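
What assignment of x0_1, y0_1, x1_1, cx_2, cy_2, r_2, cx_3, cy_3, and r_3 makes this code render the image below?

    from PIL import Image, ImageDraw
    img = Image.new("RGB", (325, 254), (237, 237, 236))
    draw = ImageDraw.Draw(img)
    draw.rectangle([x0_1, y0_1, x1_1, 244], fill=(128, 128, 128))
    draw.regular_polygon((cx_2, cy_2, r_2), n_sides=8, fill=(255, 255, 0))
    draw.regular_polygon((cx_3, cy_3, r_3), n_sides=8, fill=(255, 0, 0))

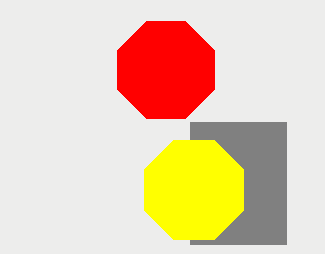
x0_1 = 190
y0_1 = 122
x1_1 = 286
cx_2 = 194
cy_2 = 190
r_2 = 54
cx_3 = 166
cy_3 = 70
r_3 = 52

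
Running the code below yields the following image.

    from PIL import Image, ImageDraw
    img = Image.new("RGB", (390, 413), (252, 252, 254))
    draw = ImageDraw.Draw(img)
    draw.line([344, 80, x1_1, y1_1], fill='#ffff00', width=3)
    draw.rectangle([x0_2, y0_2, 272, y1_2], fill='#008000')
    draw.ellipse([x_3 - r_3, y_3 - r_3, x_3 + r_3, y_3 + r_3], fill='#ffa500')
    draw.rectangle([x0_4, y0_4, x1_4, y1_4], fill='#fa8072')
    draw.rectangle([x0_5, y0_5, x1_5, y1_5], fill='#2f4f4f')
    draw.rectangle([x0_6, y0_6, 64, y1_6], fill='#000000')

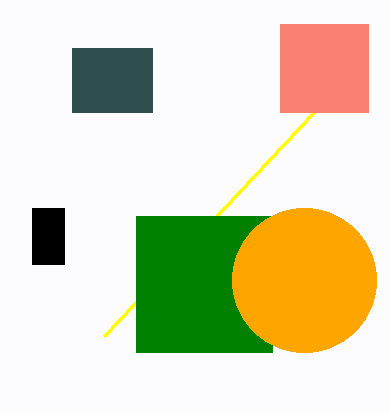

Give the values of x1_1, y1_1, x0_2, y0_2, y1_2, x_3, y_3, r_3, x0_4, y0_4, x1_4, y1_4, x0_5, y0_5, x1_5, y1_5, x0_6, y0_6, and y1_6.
x1_1 = 104; y1_1 = 336; x0_2 = 136; y0_2 = 216; y1_2 = 352; x_3 = 304; y_3 = 280; r_3 = 72; x0_4 = 280; y0_4 = 24; x1_4 = 368; y1_4 = 112; x0_5 = 72; y0_5 = 48; x1_5 = 152; y1_5 = 112; x0_6 = 32; y0_6 = 208; y1_6 = 264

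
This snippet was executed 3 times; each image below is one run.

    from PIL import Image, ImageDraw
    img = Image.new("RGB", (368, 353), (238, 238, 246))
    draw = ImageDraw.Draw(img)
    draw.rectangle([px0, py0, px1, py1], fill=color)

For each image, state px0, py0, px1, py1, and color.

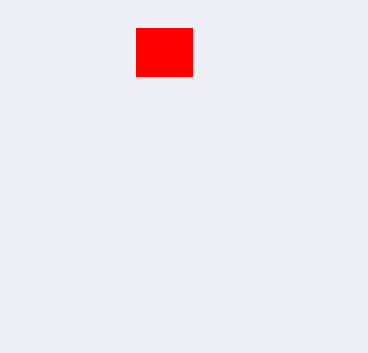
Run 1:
px0 = 136; py0 = 28; px1 = 192; py1 = 76; color = 'red'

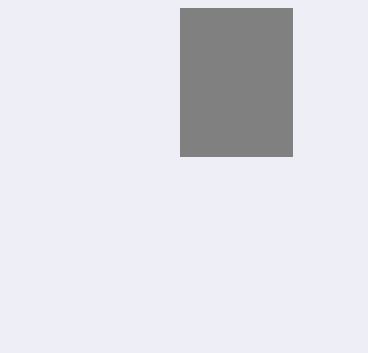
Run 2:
px0 = 180; py0 = 8; px1 = 292; py1 = 156; color = 'gray'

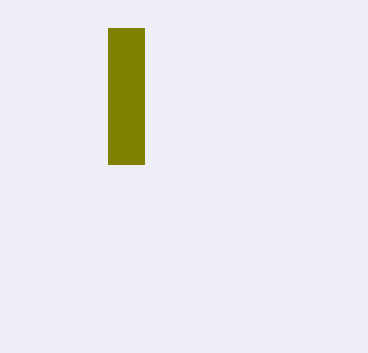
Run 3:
px0 = 108
py0 = 28
px1 = 144
py1 = 164
color = 'olive'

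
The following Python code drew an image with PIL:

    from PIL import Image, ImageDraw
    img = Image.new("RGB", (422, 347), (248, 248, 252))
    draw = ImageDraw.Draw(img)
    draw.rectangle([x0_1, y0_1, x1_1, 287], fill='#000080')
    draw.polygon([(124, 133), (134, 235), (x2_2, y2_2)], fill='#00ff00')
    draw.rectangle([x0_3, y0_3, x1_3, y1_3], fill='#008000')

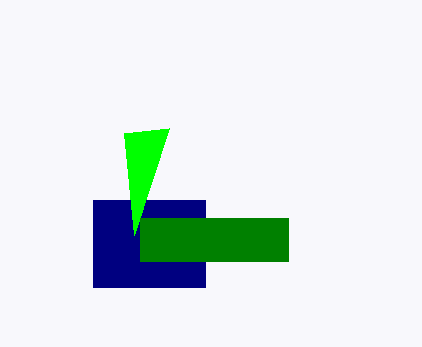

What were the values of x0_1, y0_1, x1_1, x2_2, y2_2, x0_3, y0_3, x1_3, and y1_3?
x0_1 = 93; y0_1 = 200; x1_1 = 205; x2_2 = 169; y2_2 = 128; x0_3 = 140; y0_3 = 218; x1_3 = 288; y1_3 = 261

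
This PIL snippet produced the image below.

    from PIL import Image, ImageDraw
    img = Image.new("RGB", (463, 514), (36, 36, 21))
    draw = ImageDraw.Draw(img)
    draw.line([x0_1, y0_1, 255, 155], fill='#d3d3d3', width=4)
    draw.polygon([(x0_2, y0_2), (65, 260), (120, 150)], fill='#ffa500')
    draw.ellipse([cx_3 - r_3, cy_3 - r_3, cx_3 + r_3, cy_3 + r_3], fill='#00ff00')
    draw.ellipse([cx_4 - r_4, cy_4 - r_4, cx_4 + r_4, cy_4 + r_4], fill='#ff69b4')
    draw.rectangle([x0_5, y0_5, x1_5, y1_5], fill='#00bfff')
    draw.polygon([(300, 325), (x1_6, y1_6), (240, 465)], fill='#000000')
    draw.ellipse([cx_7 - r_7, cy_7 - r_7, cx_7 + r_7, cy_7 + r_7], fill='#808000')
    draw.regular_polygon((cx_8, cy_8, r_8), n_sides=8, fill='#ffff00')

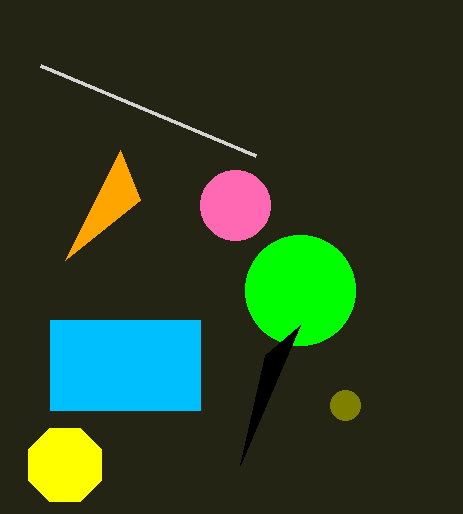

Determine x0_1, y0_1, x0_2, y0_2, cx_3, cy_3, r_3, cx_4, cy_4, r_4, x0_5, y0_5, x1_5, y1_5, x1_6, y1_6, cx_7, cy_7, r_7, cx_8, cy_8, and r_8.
x0_1 = 40
y0_1 = 65
x0_2 = 140
y0_2 = 200
cx_3 = 300
cy_3 = 290
r_3 = 55
cx_4 = 235
cy_4 = 205
r_4 = 35
x0_5 = 50
y0_5 = 320
x1_5 = 200
y1_5 = 410
x1_6 = 265
y1_6 = 355
cx_7 = 345
cy_7 = 405
r_7 = 15
cx_8 = 65
cy_8 = 465
r_8 = 40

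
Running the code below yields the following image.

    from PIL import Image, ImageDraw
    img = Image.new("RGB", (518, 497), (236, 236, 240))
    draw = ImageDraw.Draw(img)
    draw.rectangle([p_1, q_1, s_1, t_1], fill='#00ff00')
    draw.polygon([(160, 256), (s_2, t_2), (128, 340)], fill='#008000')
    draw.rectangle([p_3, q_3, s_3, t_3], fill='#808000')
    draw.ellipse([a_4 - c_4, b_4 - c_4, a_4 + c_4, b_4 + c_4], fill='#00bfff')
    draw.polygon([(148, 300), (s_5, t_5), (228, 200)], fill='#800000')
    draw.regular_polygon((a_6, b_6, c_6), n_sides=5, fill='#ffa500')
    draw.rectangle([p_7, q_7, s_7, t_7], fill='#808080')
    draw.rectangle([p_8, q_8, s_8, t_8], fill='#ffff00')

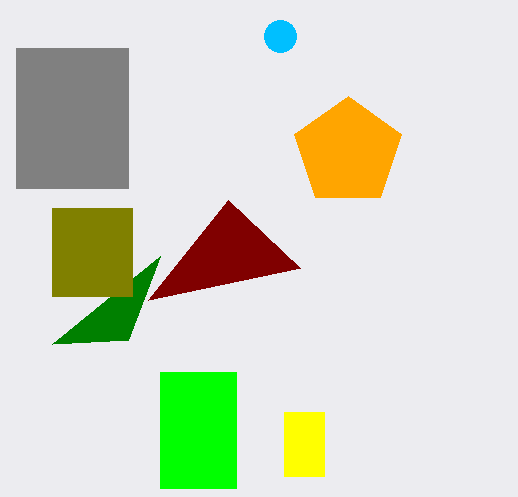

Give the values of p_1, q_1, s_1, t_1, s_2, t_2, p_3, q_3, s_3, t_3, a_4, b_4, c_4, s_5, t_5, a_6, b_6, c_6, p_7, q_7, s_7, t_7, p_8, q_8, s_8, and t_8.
p_1 = 160
q_1 = 372
s_1 = 236
t_1 = 488
s_2 = 52
t_2 = 344
p_3 = 52
q_3 = 208
s_3 = 132
t_3 = 296
a_4 = 280
b_4 = 36
c_4 = 16
s_5 = 300
t_5 = 268
a_6 = 348
b_6 = 152
c_6 = 56
p_7 = 16
q_7 = 48
s_7 = 128
t_7 = 188
p_8 = 284
q_8 = 412
s_8 = 324
t_8 = 476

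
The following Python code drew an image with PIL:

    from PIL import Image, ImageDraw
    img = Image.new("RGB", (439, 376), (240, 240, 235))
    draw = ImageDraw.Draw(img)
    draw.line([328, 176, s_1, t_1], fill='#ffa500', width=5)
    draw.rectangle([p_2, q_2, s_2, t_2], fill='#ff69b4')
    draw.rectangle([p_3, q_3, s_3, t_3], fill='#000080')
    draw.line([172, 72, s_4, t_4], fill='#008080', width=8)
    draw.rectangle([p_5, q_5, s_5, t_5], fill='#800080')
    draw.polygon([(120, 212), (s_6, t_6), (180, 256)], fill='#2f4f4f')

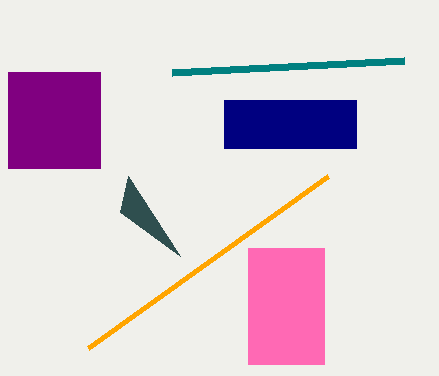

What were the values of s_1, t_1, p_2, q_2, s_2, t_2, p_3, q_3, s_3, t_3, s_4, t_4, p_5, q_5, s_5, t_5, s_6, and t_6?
s_1 = 88, t_1 = 348, p_2 = 248, q_2 = 248, s_2 = 324, t_2 = 364, p_3 = 224, q_3 = 100, s_3 = 356, t_3 = 148, s_4 = 404, t_4 = 60, p_5 = 8, q_5 = 72, s_5 = 100, t_5 = 168, s_6 = 128, t_6 = 176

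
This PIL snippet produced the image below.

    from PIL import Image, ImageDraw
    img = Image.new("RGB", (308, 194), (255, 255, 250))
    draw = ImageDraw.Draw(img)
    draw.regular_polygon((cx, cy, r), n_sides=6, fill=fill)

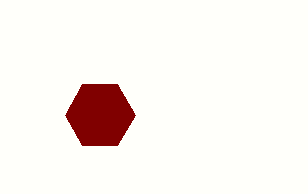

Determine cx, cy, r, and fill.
cx = 100; cy = 115; r = 35; fill = 'maroon'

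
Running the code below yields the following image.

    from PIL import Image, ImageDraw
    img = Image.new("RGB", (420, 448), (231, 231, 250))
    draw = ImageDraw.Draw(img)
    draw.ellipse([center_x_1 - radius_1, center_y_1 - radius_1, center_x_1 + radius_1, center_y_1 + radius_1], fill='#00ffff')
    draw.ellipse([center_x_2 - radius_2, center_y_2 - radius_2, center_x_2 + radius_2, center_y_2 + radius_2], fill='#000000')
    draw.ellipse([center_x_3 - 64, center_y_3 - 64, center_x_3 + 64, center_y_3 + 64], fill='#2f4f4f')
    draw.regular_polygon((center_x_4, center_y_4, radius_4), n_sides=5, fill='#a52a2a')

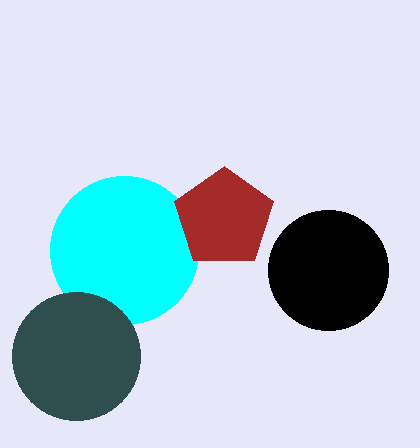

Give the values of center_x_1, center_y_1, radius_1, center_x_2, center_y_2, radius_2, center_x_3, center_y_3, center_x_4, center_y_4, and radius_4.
center_x_1 = 124, center_y_1 = 250, radius_1 = 74, center_x_2 = 328, center_y_2 = 270, radius_2 = 60, center_x_3 = 76, center_y_3 = 356, center_x_4 = 224, center_y_4 = 218, radius_4 = 52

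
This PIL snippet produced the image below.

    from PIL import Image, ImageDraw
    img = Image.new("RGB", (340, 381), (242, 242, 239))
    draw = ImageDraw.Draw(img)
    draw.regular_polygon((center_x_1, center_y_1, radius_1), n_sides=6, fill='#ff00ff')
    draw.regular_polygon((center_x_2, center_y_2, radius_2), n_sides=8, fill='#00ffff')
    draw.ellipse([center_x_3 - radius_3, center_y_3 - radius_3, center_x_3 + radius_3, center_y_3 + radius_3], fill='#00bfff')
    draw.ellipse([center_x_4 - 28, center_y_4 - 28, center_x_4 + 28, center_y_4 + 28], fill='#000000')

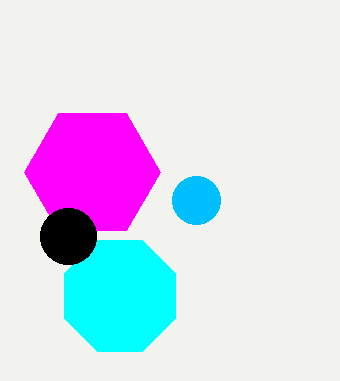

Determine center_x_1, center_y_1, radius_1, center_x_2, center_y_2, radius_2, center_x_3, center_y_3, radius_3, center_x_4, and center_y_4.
center_x_1 = 92, center_y_1 = 172, radius_1 = 68, center_x_2 = 120, center_y_2 = 296, radius_2 = 60, center_x_3 = 196, center_y_3 = 200, radius_3 = 24, center_x_4 = 68, center_y_4 = 236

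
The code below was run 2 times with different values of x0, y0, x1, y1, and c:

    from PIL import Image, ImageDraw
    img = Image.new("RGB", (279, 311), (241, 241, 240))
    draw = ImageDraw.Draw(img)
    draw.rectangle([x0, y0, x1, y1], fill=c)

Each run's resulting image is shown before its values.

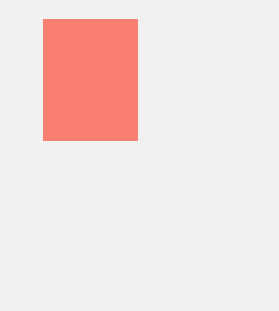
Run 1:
x0 = 43; y0 = 19; x1 = 137; y1 = 140; c = 'salmon'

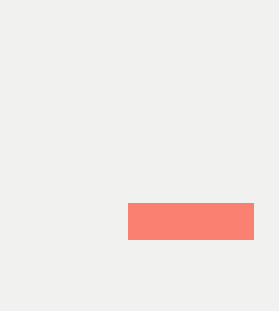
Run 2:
x0 = 128, y0 = 203, x1 = 253, y1 = 239, c = 'salmon'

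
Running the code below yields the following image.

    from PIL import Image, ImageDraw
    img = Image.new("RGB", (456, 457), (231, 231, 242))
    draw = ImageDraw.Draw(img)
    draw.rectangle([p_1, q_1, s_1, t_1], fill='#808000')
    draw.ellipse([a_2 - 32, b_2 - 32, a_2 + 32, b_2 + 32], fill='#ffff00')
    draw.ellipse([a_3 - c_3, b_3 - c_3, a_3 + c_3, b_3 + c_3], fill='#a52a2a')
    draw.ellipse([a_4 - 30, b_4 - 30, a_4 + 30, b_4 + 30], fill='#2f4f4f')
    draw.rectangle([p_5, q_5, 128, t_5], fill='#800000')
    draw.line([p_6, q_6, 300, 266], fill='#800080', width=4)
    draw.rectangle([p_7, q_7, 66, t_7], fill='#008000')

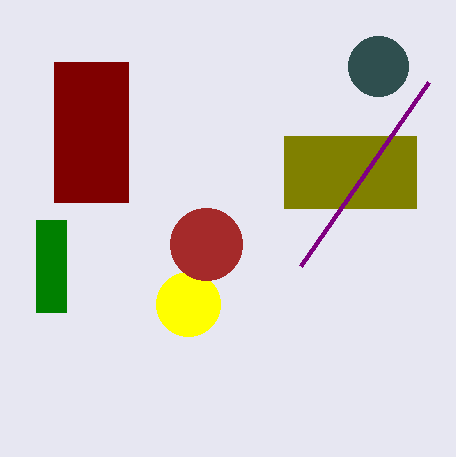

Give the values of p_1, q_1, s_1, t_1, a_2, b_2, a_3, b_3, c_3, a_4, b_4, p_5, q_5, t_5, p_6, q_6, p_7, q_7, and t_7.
p_1 = 284; q_1 = 136; s_1 = 416; t_1 = 208; a_2 = 188; b_2 = 304; a_3 = 206; b_3 = 244; c_3 = 36; a_4 = 378; b_4 = 66; p_5 = 54; q_5 = 62; t_5 = 202; p_6 = 428; q_6 = 82; p_7 = 36; q_7 = 220; t_7 = 312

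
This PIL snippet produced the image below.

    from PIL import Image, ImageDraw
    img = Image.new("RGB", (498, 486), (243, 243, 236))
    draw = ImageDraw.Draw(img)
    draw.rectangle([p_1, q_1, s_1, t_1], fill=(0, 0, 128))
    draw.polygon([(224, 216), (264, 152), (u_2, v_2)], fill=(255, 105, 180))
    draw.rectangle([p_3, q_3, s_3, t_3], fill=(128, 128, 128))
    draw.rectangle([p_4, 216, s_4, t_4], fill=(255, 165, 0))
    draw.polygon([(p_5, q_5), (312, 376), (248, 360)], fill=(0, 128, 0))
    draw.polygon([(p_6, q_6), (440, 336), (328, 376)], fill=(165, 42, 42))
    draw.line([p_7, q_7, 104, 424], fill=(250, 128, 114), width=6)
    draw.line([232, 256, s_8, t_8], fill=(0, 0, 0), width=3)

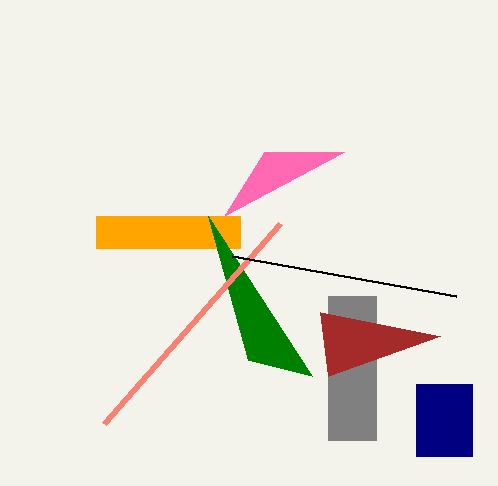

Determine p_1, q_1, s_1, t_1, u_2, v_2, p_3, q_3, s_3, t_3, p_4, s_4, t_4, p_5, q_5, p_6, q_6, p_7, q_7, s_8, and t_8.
p_1 = 416; q_1 = 384; s_1 = 472; t_1 = 456; u_2 = 344; v_2 = 152; p_3 = 328; q_3 = 296; s_3 = 376; t_3 = 440; p_4 = 96; s_4 = 240; t_4 = 248; p_5 = 208; q_5 = 216; p_6 = 320; q_6 = 312; p_7 = 280; q_7 = 224; s_8 = 456; t_8 = 296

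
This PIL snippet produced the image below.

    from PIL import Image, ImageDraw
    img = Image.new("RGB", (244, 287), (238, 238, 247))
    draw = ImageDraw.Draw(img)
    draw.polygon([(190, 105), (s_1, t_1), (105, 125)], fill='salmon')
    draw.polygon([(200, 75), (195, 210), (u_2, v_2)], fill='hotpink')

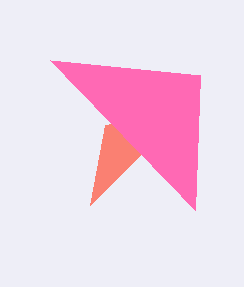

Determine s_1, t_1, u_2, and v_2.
s_1 = 90; t_1 = 205; u_2 = 50; v_2 = 60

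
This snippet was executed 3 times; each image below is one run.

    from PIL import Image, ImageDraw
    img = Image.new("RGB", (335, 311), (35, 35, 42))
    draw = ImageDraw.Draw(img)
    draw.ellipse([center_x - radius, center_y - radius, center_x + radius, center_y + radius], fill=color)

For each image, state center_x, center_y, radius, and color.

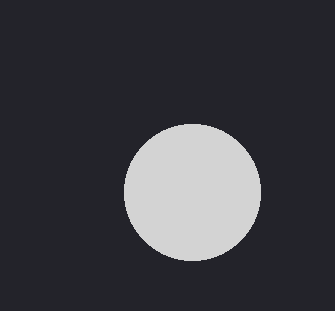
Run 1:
center_x = 192, center_y = 192, radius = 68, color = 'lightgray'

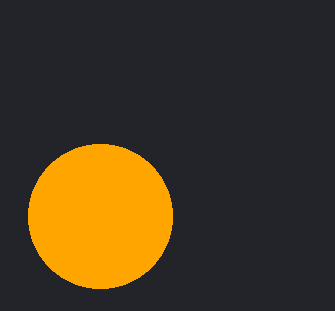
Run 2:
center_x = 100, center_y = 216, radius = 72, color = 'orange'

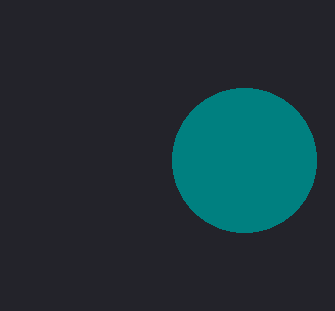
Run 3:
center_x = 244; center_y = 160; radius = 72; color = 'teal'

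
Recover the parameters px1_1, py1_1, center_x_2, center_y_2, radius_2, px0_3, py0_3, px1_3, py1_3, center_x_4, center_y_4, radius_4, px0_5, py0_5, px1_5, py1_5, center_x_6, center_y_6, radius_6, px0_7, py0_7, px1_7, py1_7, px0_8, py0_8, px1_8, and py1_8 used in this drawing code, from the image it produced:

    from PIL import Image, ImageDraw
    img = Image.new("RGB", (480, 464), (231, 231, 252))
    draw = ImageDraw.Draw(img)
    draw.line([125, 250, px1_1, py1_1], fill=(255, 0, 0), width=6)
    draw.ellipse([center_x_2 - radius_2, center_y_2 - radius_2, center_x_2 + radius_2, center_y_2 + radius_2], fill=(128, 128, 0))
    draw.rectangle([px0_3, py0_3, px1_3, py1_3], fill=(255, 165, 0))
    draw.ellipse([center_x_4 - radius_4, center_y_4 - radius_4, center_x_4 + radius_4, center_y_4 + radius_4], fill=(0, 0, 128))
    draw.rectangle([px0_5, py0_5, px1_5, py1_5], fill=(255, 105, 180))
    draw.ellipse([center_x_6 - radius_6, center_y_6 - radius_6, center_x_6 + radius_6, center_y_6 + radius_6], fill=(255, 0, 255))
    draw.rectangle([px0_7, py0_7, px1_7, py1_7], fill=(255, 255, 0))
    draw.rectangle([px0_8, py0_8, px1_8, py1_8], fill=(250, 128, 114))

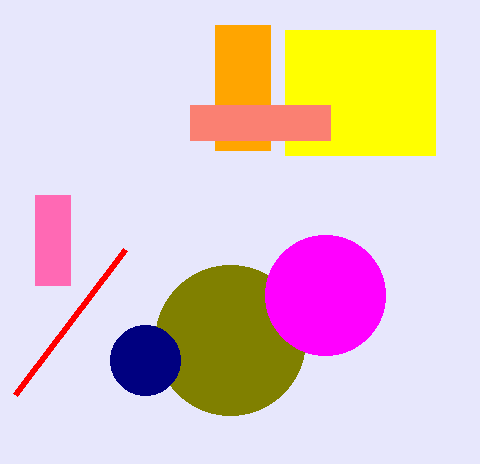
px1_1 = 15, py1_1 = 395, center_x_2 = 230, center_y_2 = 340, radius_2 = 75, px0_3 = 215, py0_3 = 25, px1_3 = 270, py1_3 = 150, center_x_4 = 145, center_y_4 = 360, radius_4 = 35, px0_5 = 35, py0_5 = 195, px1_5 = 70, py1_5 = 285, center_x_6 = 325, center_y_6 = 295, radius_6 = 60, px0_7 = 285, py0_7 = 30, px1_7 = 435, py1_7 = 155, px0_8 = 190, py0_8 = 105, px1_8 = 330, py1_8 = 140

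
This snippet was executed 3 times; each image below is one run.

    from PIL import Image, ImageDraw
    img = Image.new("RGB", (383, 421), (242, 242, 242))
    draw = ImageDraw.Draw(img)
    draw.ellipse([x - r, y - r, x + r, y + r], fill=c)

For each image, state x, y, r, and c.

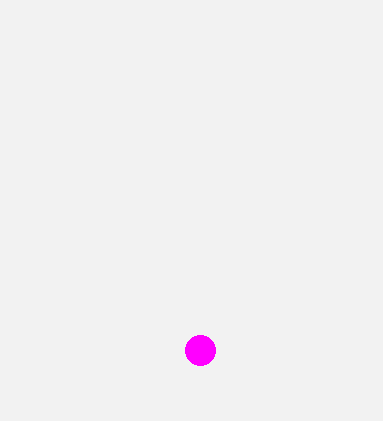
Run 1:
x = 200
y = 350
r = 15
c = 'magenta'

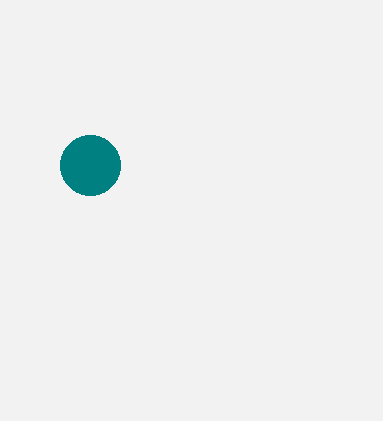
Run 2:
x = 90
y = 165
r = 30
c = 'teal'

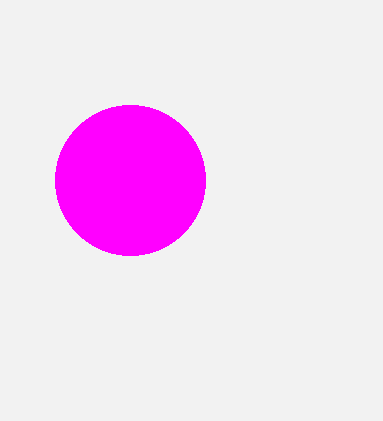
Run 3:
x = 130; y = 180; r = 75; c = 'magenta'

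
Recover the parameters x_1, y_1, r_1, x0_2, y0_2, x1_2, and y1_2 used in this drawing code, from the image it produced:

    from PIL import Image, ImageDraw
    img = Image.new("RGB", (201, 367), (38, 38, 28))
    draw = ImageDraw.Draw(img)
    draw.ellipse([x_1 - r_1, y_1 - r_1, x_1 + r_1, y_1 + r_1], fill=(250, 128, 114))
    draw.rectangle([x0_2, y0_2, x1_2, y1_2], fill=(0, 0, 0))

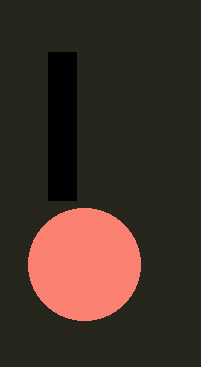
x_1 = 84
y_1 = 264
r_1 = 56
x0_2 = 48
y0_2 = 52
x1_2 = 76
y1_2 = 200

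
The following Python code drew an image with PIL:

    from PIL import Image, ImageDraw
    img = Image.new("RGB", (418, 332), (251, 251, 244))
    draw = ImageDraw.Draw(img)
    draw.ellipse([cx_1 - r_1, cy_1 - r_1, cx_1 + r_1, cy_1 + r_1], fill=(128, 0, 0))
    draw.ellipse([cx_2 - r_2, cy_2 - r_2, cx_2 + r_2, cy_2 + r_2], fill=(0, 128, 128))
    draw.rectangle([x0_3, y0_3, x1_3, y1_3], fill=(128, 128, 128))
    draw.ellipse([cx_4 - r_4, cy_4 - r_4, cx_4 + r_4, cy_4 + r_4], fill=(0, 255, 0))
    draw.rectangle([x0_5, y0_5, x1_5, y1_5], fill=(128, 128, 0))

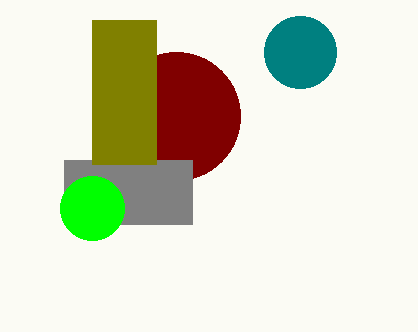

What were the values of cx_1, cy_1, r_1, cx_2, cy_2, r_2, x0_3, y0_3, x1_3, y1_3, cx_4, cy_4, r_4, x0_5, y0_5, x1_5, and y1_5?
cx_1 = 176, cy_1 = 116, r_1 = 64, cx_2 = 300, cy_2 = 52, r_2 = 36, x0_3 = 64, y0_3 = 160, x1_3 = 192, y1_3 = 224, cx_4 = 92, cy_4 = 208, r_4 = 32, x0_5 = 92, y0_5 = 20, x1_5 = 156, y1_5 = 164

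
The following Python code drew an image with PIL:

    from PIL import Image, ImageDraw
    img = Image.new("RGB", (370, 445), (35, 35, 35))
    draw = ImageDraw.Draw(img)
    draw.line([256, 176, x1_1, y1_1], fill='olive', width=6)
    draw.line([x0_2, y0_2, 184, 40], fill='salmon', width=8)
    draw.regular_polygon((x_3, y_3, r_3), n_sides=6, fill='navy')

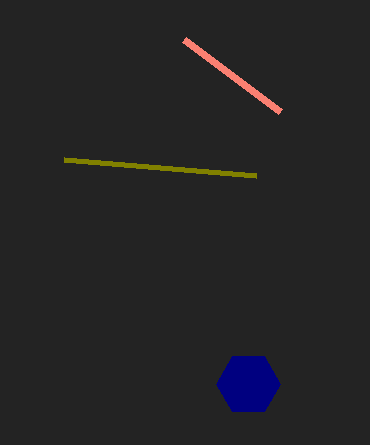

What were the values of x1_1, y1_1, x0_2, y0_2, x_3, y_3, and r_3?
x1_1 = 64
y1_1 = 160
x0_2 = 280
y0_2 = 112
x_3 = 248
y_3 = 384
r_3 = 32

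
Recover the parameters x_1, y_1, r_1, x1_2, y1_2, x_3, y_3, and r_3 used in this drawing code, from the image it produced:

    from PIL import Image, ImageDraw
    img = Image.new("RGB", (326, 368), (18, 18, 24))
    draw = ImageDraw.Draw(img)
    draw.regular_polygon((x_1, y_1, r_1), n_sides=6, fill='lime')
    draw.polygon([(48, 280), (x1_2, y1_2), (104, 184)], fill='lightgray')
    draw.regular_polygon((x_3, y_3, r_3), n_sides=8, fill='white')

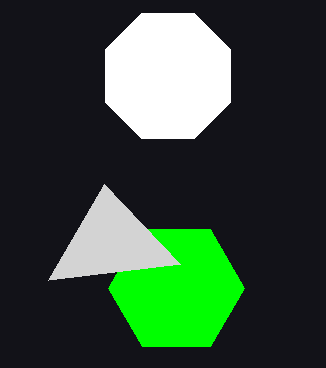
x_1 = 176
y_1 = 288
r_1 = 68
x1_2 = 180
y1_2 = 264
x_3 = 168
y_3 = 76
r_3 = 68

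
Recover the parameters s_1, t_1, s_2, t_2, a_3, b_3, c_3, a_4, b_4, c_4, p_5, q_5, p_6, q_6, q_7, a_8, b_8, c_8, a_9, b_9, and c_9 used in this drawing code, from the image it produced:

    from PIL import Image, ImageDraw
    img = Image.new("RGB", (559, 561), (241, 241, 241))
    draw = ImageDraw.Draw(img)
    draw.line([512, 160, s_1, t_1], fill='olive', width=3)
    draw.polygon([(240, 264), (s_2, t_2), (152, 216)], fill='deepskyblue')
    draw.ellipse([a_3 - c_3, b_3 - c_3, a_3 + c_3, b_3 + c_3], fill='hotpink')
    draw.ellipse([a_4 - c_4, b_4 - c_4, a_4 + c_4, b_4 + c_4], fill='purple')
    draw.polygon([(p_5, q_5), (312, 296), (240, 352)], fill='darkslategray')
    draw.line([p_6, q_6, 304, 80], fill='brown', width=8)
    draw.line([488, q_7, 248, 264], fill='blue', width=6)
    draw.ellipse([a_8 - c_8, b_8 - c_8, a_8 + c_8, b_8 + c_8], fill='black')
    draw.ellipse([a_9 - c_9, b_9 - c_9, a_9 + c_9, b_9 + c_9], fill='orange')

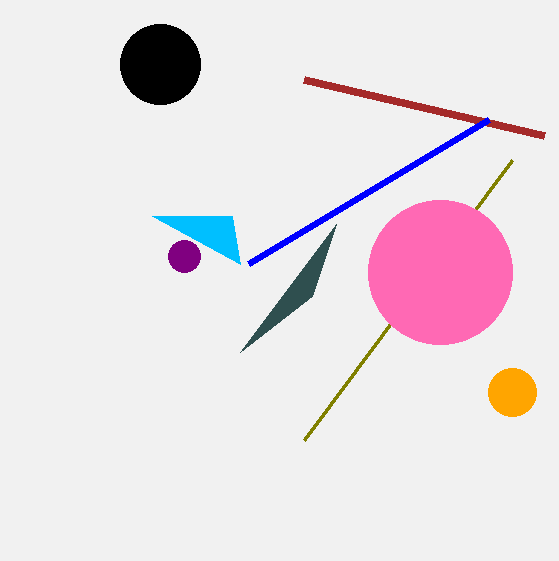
s_1 = 304
t_1 = 440
s_2 = 232
t_2 = 216
a_3 = 440
b_3 = 272
c_3 = 72
a_4 = 184
b_4 = 256
c_4 = 16
p_5 = 336
q_5 = 224
p_6 = 544
q_6 = 136
q_7 = 120
a_8 = 160
b_8 = 64
c_8 = 40
a_9 = 512
b_9 = 392
c_9 = 24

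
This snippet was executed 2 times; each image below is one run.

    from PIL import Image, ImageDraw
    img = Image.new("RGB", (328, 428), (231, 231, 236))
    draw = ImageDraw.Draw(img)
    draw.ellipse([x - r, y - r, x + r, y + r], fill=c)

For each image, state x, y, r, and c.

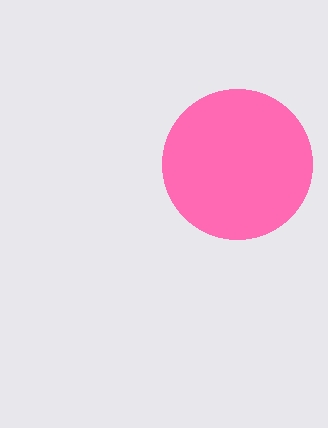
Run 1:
x = 237; y = 164; r = 75; c = 'hotpink'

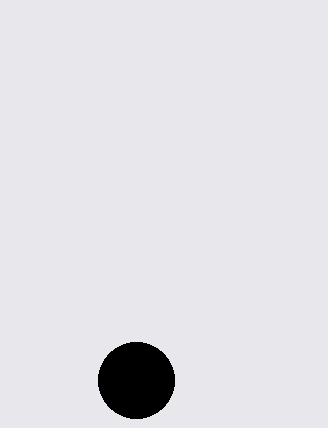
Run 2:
x = 136
y = 380
r = 38
c = 'black'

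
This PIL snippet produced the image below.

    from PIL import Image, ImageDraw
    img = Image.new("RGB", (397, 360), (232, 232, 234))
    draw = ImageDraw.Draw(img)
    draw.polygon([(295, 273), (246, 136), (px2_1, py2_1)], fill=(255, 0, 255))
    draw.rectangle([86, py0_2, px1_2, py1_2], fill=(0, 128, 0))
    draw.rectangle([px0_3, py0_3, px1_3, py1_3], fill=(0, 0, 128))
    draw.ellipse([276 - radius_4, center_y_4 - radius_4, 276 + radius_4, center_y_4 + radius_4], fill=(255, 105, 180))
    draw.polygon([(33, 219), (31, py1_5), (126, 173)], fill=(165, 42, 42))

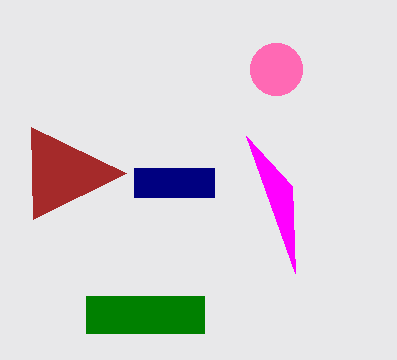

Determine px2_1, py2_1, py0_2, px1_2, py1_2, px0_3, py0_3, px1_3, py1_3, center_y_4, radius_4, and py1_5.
px2_1 = 292, py2_1 = 186, py0_2 = 296, px1_2 = 204, py1_2 = 333, px0_3 = 134, py0_3 = 168, px1_3 = 214, py1_3 = 197, center_y_4 = 69, radius_4 = 26, py1_5 = 127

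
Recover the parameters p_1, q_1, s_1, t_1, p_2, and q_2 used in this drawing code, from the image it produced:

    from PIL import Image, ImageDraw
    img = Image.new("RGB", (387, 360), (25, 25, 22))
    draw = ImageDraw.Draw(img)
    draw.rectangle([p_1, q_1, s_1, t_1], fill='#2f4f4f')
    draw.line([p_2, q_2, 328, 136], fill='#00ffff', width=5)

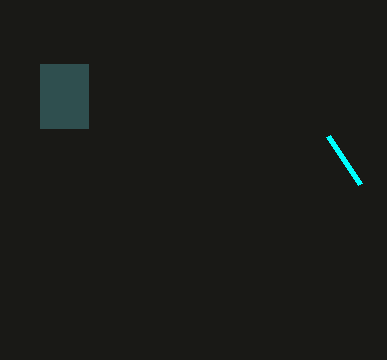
p_1 = 40
q_1 = 64
s_1 = 88
t_1 = 128
p_2 = 360
q_2 = 184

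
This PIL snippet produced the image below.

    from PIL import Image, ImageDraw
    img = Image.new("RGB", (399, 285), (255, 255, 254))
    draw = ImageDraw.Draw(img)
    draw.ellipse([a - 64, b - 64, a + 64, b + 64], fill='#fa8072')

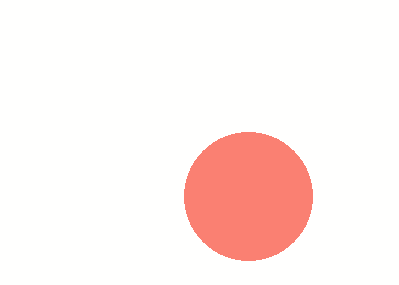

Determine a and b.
a = 248, b = 196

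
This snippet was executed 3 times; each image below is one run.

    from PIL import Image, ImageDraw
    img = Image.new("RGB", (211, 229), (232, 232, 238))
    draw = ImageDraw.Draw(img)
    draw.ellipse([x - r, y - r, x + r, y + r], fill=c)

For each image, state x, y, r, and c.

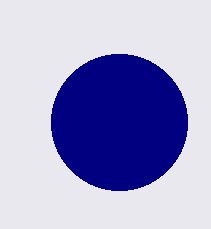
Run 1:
x = 119
y = 122
r = 68
c = 'navy'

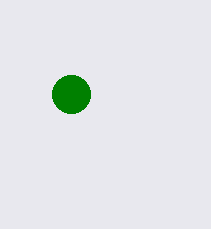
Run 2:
x = 71; y = 94; r = 19; c = 'green'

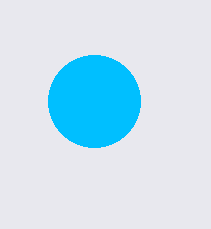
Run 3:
x = 94; y = 101; r = 46; c = 'deepskyblue'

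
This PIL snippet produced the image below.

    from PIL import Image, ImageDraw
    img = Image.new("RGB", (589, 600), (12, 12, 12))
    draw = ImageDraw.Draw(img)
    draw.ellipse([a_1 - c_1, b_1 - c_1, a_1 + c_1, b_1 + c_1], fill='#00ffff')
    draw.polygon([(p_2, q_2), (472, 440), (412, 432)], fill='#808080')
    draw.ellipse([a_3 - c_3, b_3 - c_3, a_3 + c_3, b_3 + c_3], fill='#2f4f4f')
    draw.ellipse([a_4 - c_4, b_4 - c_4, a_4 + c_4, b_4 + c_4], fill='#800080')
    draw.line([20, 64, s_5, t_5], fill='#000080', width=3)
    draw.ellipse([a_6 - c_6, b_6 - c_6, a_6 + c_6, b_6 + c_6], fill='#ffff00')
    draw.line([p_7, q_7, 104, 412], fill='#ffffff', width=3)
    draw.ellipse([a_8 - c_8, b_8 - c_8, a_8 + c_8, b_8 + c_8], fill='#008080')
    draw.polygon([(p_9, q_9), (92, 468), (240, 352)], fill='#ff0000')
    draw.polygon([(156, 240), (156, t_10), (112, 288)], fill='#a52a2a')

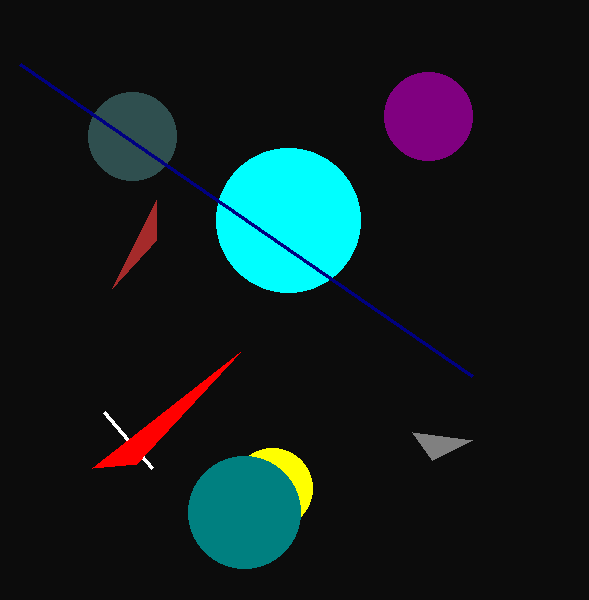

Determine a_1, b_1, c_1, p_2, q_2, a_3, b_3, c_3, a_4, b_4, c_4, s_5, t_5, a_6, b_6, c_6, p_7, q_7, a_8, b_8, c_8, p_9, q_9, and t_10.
a_1 = 288, b_1 = 220, c_1 = 72, p_2 = 432, q_2 = 460, a_3 = 132, b_3 = 136, c_3 = 44, a_4 = 428, b_4 = 116, c_4 = 44, s_5 = 472, t_5 = 376, a_6 = 272, b_6 = 488, c_6 = 40, p_7 = 152, q_7 = 468, a_8 = 244, b_8 = 512, c_8 = 56, p_9 = 136, q_9 = 464, t_10 = 200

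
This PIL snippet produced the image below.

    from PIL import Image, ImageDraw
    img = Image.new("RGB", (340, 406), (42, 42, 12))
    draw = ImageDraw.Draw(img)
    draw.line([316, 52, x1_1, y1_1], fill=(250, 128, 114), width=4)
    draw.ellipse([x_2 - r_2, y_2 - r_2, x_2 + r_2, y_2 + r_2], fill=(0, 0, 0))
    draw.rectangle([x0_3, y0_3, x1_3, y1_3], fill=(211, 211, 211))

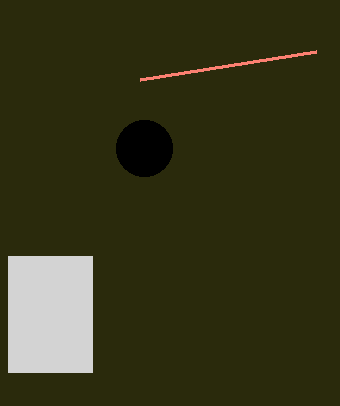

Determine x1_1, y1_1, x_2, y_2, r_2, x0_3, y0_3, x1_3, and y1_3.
x1_1 = 140
y1_1 = 80
x_2 = 144
y_2 = 148
r_2 = 28
x0_3 = 8
y0_3 = 256
x1_3 = 92
y1_3 = 372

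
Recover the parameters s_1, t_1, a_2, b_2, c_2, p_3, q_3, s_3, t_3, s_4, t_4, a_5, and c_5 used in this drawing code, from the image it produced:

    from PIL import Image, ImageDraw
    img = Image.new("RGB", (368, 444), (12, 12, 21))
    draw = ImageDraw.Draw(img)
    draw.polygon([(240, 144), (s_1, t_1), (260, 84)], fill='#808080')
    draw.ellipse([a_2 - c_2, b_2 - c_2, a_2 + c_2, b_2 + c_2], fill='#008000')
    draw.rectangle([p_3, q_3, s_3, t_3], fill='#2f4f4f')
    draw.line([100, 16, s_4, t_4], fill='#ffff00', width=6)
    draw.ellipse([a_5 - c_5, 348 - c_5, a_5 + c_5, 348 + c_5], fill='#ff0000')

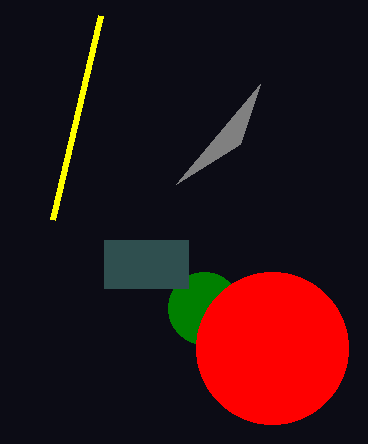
s_1 = 176
t_1 = 184
a_2 = 204
b_2 = 308
c_2 = 36
p_3 = 104
q_3 = 240
s_3 = 188
t_3 = 288
s_4 = 52
t_4 = 220
a_5 = 272
c_5 = 76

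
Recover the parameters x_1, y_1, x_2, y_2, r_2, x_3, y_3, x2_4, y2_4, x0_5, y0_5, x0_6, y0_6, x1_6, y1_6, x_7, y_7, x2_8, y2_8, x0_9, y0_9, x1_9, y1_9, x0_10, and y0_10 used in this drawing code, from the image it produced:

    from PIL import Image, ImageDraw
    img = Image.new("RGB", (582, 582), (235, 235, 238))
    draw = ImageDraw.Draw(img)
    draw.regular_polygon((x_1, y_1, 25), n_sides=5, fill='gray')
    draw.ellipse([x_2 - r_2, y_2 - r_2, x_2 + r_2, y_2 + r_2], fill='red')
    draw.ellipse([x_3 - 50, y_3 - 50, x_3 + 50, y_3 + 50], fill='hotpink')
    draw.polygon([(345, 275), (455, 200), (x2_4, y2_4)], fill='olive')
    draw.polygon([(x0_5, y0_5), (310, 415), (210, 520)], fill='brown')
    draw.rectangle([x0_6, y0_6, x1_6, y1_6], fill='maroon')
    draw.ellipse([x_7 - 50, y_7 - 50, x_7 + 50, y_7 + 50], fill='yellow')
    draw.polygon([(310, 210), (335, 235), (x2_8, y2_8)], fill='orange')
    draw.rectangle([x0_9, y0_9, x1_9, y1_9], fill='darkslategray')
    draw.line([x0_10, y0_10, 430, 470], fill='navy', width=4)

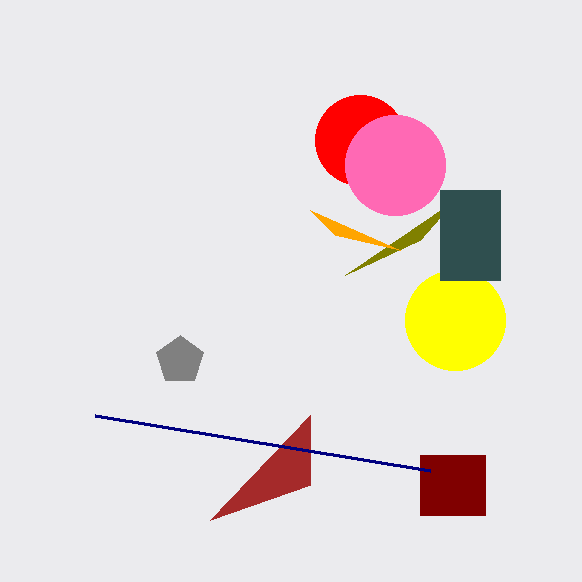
x_1 = 180, y_1 = 360, x_2 = 360, y_2 = 140, r_2 = 45, x_3 = 395, y_3 = 165, x2_4 = 420, y2_4 = 240, x0_5 = 310, y0_5 = 485, x0_6 = 420, y0_6 = 455, x1_6 = 485, y1_6 = 515, x_7 = 455, y_7 = 320, x2_8 = 400, y2_8 = 250, x0_9 = 440, y0_9 = 190, x1_9 = 500, y1_9 = 280, x0_10 = 95, y0_10 = 415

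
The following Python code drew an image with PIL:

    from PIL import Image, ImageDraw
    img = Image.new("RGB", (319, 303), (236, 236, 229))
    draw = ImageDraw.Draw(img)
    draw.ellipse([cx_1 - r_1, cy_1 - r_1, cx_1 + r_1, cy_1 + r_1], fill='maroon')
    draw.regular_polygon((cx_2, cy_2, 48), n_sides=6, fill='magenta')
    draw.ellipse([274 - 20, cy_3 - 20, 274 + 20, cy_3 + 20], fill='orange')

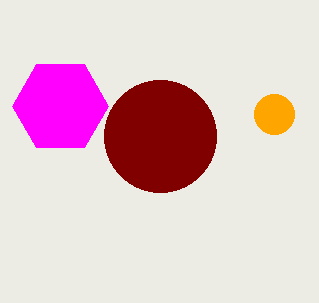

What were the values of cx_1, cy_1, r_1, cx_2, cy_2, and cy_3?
cx_1 = 160; cy_1 = 136; r_1 = 56; cx_2 = 60; cy_2 = 106; cy_3 = 114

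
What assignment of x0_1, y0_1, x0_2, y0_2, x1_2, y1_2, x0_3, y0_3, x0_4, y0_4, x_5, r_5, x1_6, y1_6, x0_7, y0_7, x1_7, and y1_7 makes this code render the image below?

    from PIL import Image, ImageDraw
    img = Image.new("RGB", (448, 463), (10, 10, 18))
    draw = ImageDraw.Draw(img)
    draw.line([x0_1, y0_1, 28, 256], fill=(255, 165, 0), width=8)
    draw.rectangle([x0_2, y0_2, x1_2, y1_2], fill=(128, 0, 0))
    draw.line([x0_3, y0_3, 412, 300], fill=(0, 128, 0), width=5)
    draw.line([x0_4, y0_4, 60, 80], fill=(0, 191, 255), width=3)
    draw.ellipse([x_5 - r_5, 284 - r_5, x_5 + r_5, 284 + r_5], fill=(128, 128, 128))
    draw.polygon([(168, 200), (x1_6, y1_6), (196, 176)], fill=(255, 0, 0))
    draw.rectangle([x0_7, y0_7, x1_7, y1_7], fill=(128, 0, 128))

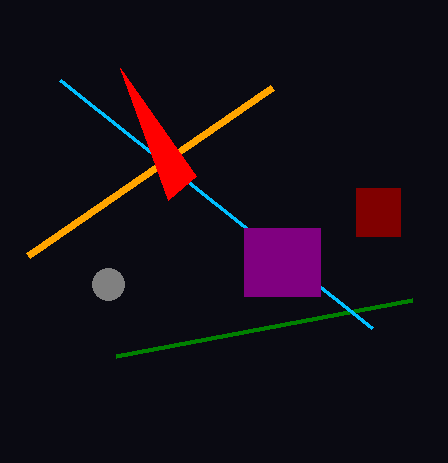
x0_1 = 272; y0_1 = 88; x0_2 = 356; y0_2 = 188; x1_2 = 400; y1_2 = 236; x0_3 = 116; y0_3 = 356; x0_4 = 372; y0_4 = 328; x_5 = 108; r_5 = 16; x1_6 = 120; y1_6 = 68; x0_7 = 244; y0_7 = 228; x1_7 = 320; y1_7 = 296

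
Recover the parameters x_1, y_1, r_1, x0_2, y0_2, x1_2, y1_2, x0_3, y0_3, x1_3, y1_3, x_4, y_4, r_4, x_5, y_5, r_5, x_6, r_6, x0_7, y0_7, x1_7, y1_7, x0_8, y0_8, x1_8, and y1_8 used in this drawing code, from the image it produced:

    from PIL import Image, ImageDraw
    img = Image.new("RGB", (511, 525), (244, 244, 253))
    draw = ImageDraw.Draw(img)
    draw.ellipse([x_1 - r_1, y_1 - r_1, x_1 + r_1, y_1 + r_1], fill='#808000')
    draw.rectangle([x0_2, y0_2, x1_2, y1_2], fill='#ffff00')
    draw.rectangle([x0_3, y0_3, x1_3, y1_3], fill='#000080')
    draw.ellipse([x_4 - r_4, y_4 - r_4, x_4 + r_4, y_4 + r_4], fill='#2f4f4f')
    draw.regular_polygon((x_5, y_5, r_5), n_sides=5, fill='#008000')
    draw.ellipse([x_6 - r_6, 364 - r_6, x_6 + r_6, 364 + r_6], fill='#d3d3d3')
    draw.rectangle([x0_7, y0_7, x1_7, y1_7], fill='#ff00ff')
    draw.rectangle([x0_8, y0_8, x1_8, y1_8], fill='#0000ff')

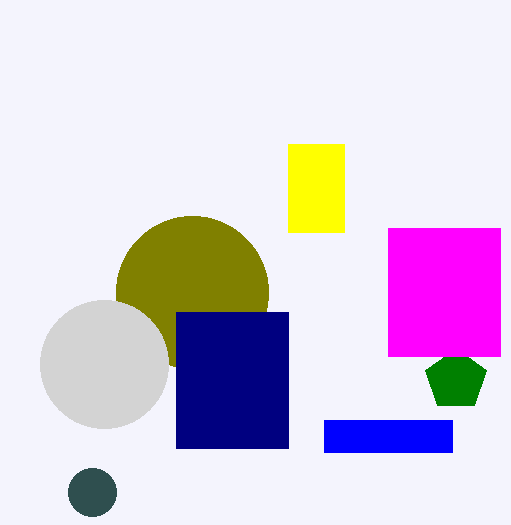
x_1 = 192, y_1 = 292, r_1 = 76, x0_2 = 288, y0_2 = 144, x1_2 = 344, y1_2 = 232, x0_3 = 176, y0_3 = 312, x1_3 = 288, y1_3 = 448, x_4 = 92, y_4 = 492, r_4 = 24, x_5 = 456, y_5 = 380, r_5 = 32, x_6 = 104, r_6 = 64, x0_7 = 388, y0_7 = 228, x1_7 = 500, y1_7 = 356, x0_8 = 324, y0_8 = 420, x1_8 = 452, y1_8 = 452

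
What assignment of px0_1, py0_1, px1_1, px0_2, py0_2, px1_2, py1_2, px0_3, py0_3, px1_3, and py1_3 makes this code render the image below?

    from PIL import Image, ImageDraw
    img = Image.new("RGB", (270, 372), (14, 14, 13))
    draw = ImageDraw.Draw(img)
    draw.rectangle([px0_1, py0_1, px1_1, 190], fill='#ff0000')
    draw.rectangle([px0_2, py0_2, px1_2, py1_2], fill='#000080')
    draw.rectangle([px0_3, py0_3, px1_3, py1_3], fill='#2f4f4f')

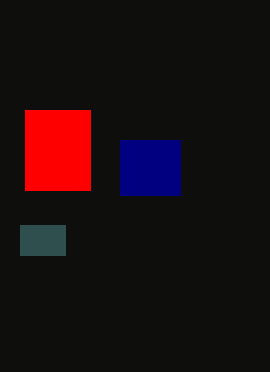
px0_1 = 25
py0_1 = 110
px1_1 = 90
px0_2 = 120
py0_2 = 140
px1_2 = 180
py1_2 = 195
px0_3 = 20
py0_3 = 225
px1_3 = 65
py1_3 = 255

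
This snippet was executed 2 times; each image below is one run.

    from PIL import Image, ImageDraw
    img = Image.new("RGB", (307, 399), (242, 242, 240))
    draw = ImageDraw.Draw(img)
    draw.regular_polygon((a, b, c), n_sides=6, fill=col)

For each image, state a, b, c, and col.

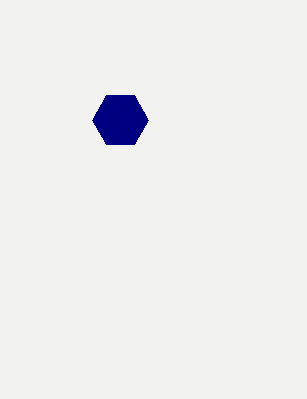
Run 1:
a = 120, b = 120, c = 28, col = 'navy'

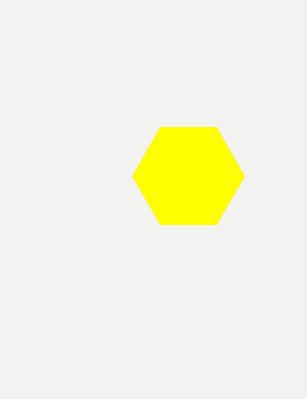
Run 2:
a = 188; b = 176; c = 56; col = 'yellow'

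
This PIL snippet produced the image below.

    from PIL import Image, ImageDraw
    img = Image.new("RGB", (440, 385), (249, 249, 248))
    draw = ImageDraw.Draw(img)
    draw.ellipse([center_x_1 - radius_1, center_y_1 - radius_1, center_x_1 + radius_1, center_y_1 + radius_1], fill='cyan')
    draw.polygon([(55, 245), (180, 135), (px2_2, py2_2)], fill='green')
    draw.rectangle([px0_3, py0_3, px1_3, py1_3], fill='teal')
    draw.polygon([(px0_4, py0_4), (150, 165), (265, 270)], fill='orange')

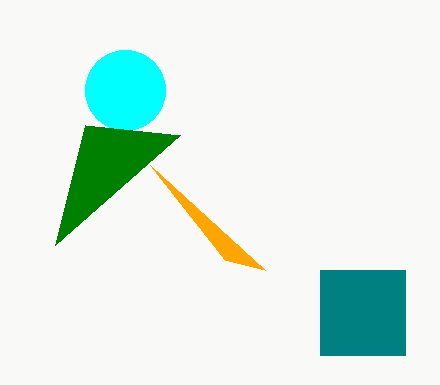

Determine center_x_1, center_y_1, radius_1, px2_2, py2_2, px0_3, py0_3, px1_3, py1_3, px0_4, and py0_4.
center_x_1 = 125; center_y_1 = 90; radius_1 = 40; px2_2 = 85; py2_2 = 125; px0_3 = 320; py0_3 = 270; px1_3 = 405; py1_3 = 355; px0_4 = 225; py0_4 = 260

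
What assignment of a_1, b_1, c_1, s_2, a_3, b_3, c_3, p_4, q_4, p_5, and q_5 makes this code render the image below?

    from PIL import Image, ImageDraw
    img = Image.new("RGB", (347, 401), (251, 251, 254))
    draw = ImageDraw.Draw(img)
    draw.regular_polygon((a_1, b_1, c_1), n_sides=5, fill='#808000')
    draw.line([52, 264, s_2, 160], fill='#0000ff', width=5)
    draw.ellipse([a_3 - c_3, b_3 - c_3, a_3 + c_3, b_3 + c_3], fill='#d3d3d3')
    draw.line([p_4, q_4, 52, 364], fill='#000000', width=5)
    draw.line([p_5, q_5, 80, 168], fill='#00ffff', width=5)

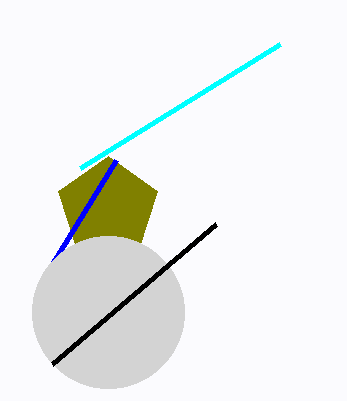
a_1 = 108
b_1 = 208
c_1 = 52
s_2 = 116
a_3 = 108
b_3 = 312
c_3 = 76
p_4 = 216
q_4 = 224
p_5 = 280
q_5 = 44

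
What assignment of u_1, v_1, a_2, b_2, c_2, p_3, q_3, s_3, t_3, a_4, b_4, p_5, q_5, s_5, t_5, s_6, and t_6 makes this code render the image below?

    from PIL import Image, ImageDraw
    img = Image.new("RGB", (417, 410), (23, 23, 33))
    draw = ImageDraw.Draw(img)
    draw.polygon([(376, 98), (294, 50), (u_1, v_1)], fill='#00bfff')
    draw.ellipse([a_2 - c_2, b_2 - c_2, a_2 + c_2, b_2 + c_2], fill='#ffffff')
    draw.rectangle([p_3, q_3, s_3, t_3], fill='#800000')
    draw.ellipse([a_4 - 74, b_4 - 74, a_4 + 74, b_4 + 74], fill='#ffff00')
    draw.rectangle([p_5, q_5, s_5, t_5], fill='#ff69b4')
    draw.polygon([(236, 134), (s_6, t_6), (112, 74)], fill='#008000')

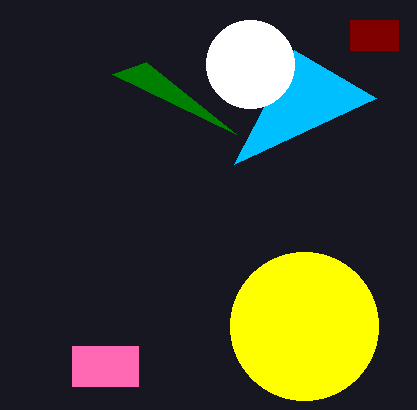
u_1 = 234, v_1 = 164, a_2 = 250, b_2 = 64, c_2 = 44, p_3 = 350, q_3 = 20, s_3 = 398, t_3 = 50, a_4 = 304, b_4 = 326, p_5 = 72, q_5 = 346, s_5 = 138, t_5 = 386, s_6 = 146, t_6 = 62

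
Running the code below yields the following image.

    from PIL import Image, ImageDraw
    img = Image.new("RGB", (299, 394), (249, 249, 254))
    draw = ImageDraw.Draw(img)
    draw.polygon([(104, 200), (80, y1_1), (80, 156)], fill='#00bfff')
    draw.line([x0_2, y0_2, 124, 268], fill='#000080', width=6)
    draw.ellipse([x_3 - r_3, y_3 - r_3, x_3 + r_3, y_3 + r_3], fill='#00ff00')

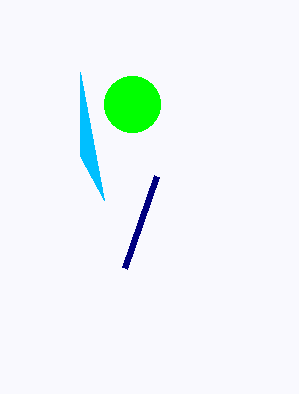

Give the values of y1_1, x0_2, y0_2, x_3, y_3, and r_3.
y1_1 = 72, x0_2 = 156, y0_2 = 176, x_3 = 132, y_3 = 104, r_3 = 28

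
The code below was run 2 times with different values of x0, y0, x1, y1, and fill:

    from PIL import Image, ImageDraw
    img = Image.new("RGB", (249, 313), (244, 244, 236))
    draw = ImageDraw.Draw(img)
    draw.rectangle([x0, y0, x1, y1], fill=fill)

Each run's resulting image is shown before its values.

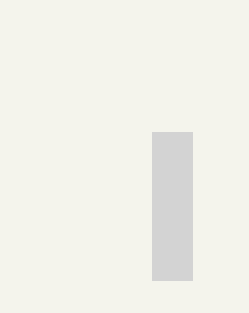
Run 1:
x0 = 152, y0 = 132, x1 = 192, y1 = 280, fill = 'lightgray'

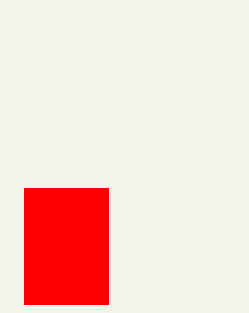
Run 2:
x0 = 24
y0 = 188
x1 = 108
y1 = 304
fill = 'red'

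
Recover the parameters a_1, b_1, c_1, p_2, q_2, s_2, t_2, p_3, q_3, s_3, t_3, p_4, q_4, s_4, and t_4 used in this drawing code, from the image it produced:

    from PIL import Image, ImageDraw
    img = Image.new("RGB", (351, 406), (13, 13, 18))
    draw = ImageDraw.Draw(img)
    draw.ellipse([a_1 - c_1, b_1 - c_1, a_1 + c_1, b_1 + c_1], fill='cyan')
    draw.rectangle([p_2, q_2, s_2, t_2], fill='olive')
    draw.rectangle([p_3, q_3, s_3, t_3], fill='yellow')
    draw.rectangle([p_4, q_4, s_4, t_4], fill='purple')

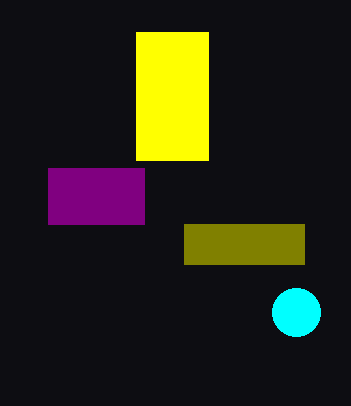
a_1 = 296; b_1 = 312; c_1 = 24; p_2 = 184; q_2 = 224; s_2 = 304; t_2 = 264; p_3 = 136; q_3 = 32; s_3 = 208; t_3 = 160; p_4 = 48; q_4 = 168; s_4 = 144; t_4 = 224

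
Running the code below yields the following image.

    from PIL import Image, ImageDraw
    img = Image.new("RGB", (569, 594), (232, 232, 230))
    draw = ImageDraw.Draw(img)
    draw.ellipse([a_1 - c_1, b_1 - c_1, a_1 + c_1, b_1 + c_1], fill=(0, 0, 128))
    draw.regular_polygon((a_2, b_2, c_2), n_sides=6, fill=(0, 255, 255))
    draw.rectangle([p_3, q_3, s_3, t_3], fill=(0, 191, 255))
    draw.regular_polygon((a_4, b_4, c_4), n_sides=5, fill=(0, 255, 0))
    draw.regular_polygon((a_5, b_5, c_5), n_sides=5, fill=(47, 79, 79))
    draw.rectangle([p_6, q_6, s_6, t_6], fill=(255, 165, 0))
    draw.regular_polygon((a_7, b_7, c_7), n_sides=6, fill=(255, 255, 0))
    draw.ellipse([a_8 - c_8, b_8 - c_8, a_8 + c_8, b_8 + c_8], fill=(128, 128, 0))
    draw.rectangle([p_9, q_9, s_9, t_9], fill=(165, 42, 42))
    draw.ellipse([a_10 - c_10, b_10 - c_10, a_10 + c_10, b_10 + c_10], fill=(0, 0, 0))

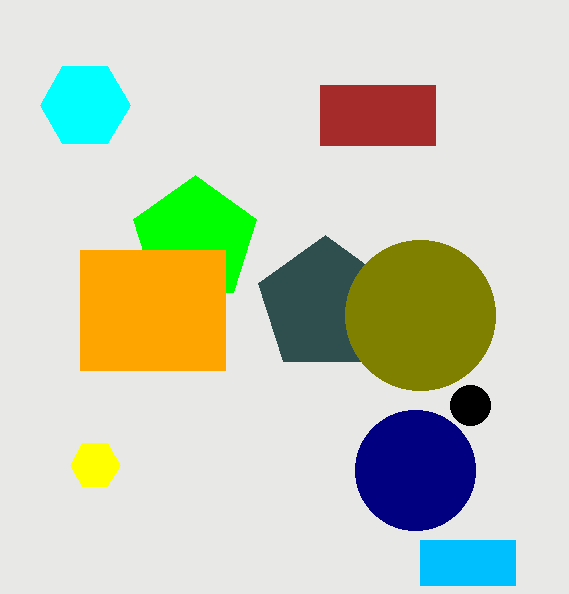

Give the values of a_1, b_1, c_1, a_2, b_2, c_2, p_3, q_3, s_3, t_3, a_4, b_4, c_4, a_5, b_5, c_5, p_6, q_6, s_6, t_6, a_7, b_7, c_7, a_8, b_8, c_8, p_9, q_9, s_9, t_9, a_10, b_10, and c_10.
a_1 = 415; b_1 = 470; c_1 = 60; a_2 = 85; b_2 = 105; c_2 = 45; p_3 = 420; q_3 = 540; s_3 = 515; t_3 = 585; a_4 = 195; b_4 = 240; c_4 = 65; a_5 = 325; b_5 = 305; c_5 = 70; p_6 = 80; q_6 = 250; s_6 = 225; t_6 = 370; a_7 = 95; b_7 = 465; c_7 = 25; a_8 = 420; b_8 = 315; c_8 = 75; p_9 = 320; q_9 = 85; s_9 = 435; t_9 = 145; a_10 = 470; b_10 = 405; c_10 = 20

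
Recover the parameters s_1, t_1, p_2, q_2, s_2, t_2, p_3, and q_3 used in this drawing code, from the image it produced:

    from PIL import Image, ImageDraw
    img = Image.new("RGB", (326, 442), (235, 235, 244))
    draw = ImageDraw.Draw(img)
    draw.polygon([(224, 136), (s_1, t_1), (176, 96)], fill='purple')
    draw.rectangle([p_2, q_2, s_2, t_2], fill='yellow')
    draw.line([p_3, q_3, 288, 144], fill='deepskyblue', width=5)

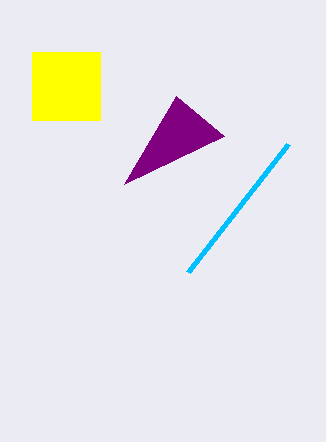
s_1 = 124; t_1 = 184; p_2 = 32; q_2 = 52; s_2 = 100; t_2 = 120; p_3 = 188; q_3 = 272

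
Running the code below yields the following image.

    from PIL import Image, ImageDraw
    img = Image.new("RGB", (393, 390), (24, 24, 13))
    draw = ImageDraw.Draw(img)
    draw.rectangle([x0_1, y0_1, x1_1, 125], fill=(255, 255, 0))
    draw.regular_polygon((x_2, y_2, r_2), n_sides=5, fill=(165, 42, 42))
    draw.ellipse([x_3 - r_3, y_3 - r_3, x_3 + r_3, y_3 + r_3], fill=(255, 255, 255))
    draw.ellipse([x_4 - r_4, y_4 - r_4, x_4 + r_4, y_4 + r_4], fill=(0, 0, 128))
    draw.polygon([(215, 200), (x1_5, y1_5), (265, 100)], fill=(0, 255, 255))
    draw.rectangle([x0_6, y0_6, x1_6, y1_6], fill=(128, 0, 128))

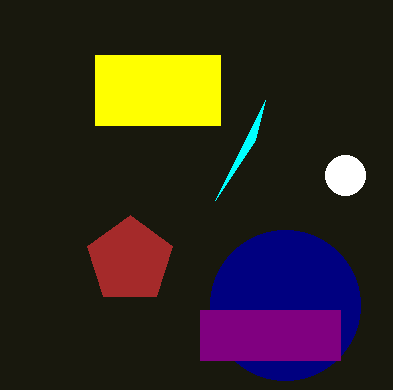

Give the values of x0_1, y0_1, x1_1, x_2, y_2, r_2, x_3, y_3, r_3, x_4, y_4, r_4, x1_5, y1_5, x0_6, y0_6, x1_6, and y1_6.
x0_1 = 95; y0_1 = 55; x1_1 = 220; x_2 = 130; y_2 = 260; r_2 = 45; x_3 = 345; y_3 = 175; r_3 = 20; x_4 = 285; y_4 = 305; r_4 = 75; x1_5 = 255; y1_5 = 140; x0_6 = 200; y0_6 = 310; x1_6 = 340; y1_6 = 360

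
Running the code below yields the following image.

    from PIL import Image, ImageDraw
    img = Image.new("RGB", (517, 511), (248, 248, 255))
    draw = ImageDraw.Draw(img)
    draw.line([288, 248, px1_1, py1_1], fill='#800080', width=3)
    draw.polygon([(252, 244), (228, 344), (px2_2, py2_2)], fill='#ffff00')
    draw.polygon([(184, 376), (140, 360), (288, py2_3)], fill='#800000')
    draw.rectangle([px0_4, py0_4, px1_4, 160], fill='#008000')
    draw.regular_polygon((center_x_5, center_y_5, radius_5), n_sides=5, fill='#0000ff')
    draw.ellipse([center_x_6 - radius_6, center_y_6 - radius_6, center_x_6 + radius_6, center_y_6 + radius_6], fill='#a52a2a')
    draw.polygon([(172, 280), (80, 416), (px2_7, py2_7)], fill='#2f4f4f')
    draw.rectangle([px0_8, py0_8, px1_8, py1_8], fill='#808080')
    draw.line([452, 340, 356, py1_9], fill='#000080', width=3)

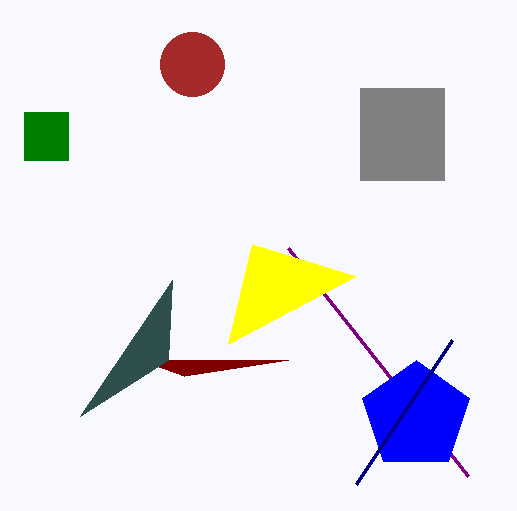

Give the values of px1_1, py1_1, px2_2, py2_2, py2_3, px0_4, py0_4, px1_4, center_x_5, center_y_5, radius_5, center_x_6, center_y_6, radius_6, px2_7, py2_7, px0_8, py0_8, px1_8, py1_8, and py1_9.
px1_1 = 468, py1_1 = 476, px2_2 = 356, py2_2 = 276, py2_3 = 360, px0_4 = 24, py0_4 = 112, px1_4 = 68, center_x_5 = 416, center_y_5 = 416, radius_5 = 56, center_x_6 = 192, center_y_6 = 64, radius_6 = 32, px2_7 = 168, py2_7 = 360, px0_8 = 360, py0_8 = 88, px1_8 = 444, py1_8 = 180, py1_9 = 484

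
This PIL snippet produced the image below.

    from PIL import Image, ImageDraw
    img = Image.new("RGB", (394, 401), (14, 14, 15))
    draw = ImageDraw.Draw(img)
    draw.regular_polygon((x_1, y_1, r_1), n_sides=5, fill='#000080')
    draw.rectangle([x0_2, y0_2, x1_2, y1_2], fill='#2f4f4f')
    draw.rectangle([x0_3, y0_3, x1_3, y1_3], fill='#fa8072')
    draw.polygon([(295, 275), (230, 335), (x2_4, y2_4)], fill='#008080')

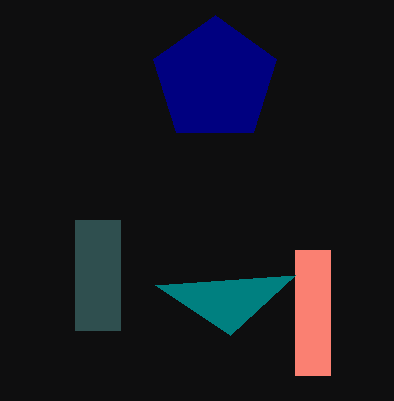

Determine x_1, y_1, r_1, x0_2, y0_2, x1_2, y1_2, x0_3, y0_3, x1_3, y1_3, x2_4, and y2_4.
x_1 = 215; y_1 = 80; r_1 = 65; x0_2 = 75; y0_2 = 220; x1_2 = 120; y1_2 = 330; x0_3 = 295; y0_3 = 250; x1_3 = 330; y1_3 = 375; x2_4 = 155; y2_4 = 285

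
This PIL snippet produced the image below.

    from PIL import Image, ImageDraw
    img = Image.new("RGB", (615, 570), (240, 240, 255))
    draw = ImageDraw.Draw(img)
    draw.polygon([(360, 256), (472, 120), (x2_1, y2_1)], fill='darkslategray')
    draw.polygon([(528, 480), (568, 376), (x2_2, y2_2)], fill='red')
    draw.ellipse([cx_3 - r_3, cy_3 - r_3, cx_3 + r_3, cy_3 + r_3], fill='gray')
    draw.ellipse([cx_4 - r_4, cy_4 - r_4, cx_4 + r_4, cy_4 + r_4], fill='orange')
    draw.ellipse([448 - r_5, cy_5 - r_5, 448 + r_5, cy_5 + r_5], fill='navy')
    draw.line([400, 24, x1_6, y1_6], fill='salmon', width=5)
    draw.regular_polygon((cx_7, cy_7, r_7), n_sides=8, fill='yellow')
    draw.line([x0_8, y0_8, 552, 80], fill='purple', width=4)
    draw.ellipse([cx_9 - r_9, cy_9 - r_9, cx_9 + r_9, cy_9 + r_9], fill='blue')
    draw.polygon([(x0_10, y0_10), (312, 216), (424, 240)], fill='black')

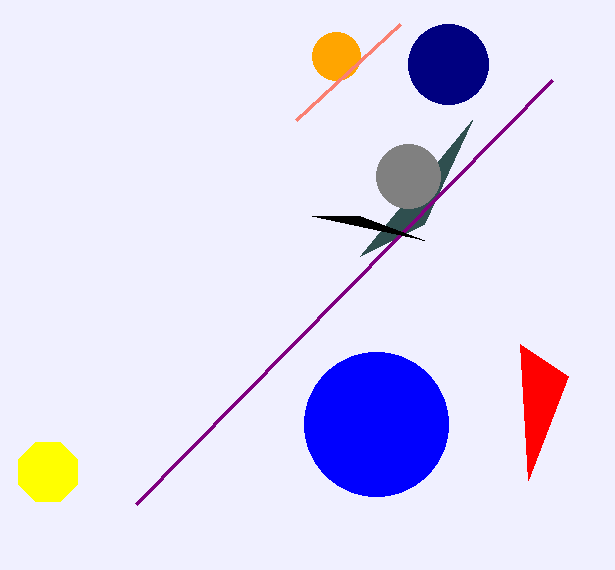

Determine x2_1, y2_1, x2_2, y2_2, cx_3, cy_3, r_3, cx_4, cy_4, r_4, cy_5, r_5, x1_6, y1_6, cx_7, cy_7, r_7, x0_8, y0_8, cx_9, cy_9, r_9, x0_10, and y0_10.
x2_1 = 424
y2_1 = 224
x2_2 = 520
y2_2 = 344
cx_3 = 408
cy_3 = 176
r_3 = 32
cx_4 = 336
cy_4 = 56
r_4 = 24
cy_5 = 64
r_5 = 40
x1_6 = 296
y1_6 = 120
cx_7 = 48
cy_7 = 472
r_7 = 32
x0_8 = 136
y0_8 = 504
cx_9 = 376
cy_9 = 424
r_9 = 72
x0_10 = 360
y0_10 = 216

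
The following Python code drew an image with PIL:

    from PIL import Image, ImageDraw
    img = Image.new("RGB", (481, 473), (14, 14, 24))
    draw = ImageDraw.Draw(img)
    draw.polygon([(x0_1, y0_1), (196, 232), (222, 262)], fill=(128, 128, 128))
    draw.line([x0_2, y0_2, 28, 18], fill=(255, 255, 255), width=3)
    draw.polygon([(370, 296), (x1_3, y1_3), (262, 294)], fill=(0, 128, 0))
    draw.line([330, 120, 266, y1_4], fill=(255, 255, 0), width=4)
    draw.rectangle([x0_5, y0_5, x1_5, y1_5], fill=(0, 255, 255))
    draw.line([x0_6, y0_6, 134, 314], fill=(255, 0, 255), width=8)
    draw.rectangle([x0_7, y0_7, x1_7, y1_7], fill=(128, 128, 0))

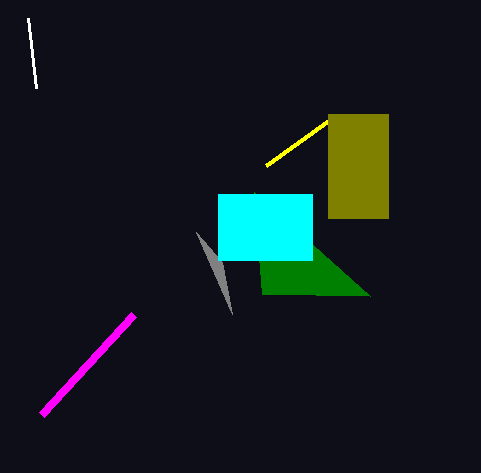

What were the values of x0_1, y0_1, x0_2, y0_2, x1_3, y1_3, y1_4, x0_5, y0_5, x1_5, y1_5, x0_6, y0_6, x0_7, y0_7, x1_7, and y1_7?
x0_1 = 232, y0_1 = 314, x0_2 = 36, y0_2 = 88, x1_3 = 254, y1_3 = 192, y1_4 = 166, x0_5 = 218, y0_5 = 194, x1_5 = 312, y1_5 = 260, x0_6 = 42, y0_6 = 414, x0_7 = 328, y0_7 = 114, x1_7 = 388, y1_7 = 218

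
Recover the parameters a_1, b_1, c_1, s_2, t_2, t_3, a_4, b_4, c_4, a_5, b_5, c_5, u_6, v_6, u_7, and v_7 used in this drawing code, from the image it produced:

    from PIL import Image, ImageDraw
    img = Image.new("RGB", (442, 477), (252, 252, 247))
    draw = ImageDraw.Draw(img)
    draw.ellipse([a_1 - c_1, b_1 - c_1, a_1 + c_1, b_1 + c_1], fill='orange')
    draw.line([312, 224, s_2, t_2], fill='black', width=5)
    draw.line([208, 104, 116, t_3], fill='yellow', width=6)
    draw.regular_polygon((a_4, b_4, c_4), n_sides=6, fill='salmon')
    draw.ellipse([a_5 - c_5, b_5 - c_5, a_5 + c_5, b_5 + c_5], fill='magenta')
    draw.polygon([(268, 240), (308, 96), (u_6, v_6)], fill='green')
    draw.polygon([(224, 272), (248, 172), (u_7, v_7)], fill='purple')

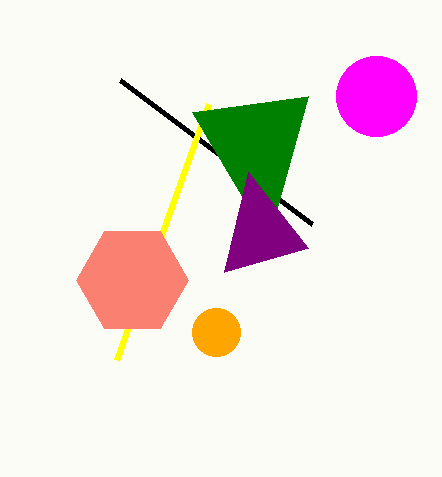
a_1 = 216
b_1 = 332
c_1 = 24
s_2 = 120
t_2 = 80
t_3 = 360
a_4 = 132
b_4 = 280
c_4 = 56
a_5 = 376
b_5 = 96
c_5 = 40
u_6 = 192
v_6 = 112
u_7 = 308
v_7 = 248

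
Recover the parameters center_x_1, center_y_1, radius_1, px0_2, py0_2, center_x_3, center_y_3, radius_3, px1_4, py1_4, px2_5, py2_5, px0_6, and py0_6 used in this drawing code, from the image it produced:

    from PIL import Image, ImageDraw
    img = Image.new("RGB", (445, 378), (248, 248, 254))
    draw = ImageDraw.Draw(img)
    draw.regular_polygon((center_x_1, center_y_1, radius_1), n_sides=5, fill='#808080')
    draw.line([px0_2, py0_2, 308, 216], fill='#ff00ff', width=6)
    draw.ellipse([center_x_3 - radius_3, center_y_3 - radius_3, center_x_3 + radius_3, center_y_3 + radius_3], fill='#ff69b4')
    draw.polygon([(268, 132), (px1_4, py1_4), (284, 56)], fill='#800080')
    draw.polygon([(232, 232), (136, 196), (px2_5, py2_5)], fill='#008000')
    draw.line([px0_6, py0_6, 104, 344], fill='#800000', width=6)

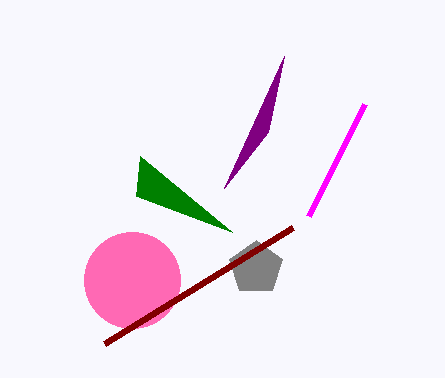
center_x_1 = 256
center_y_1 = 268
radius_1 = 28
px0_2 = 364
py0_2 = 104
center_x_3 = 132
center_y_3 = 280
radius_3 = 48
px1_4 = 224
py1_4 = 188
px2_5 = 140
py2_5 = 156
px0_6 = 292
py0_6 = 228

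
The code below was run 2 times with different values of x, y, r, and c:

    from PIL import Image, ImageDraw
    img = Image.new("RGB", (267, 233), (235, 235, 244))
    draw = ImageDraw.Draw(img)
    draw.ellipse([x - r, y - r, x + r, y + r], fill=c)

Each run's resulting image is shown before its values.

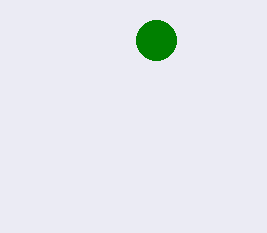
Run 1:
x = 156, y = 40, r = 20, c = 'green'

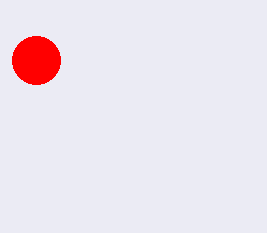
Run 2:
x = 36
y = 60
r = 24
c = 'red'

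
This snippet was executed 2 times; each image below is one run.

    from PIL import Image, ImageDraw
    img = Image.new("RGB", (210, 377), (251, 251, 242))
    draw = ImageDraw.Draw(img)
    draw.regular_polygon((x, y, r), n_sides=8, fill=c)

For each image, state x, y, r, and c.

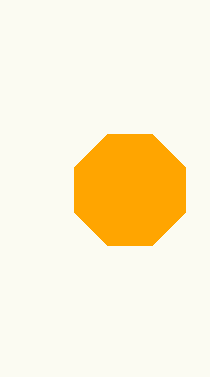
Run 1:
x = 130; y = 190; r = 60; c = 'orange'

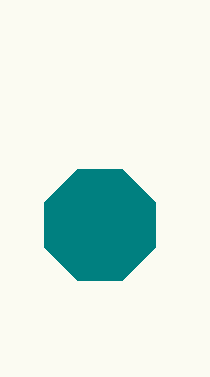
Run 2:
x = 100; y = 225; r = 60; c = 'teal'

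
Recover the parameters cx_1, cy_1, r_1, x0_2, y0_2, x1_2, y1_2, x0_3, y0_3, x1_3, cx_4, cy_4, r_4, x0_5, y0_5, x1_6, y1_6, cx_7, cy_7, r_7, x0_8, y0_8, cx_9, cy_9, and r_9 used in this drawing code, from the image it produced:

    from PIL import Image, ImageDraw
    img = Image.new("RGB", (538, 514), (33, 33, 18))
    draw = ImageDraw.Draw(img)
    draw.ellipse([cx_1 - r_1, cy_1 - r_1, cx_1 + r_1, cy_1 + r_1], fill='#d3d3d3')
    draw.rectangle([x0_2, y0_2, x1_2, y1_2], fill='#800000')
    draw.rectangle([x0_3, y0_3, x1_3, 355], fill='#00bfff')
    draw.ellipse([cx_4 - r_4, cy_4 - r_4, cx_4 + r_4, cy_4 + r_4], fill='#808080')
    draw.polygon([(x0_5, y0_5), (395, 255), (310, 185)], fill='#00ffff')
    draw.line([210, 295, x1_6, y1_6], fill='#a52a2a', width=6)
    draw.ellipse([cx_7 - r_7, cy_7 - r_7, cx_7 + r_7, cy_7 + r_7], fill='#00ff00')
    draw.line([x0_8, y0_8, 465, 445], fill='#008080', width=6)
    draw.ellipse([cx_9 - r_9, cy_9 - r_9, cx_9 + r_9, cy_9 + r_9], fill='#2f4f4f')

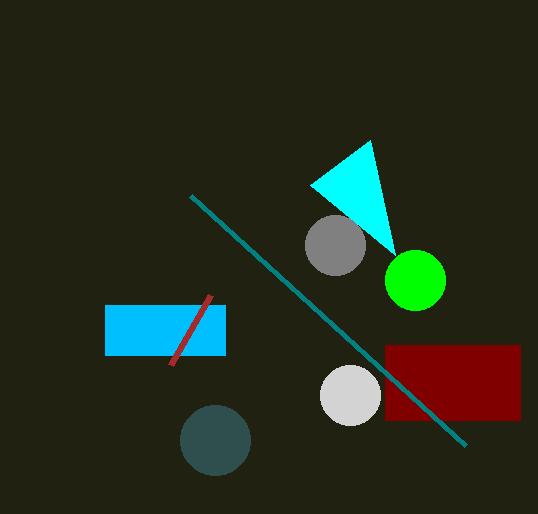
cx_1 = 350
cy_1 = 395
r_1 = 30
x0_2 = 385
y0_2 = 345
x1_2 = 520
y1_2 = 420
x0_3 = 105
y0_3 = 305
x1_3 = 225
cx_4 = 335
cy_4 = 245
r_4 = 30
x0_5 = 370
y0_5 = 140
x1_6 = 170
y1_6 = 365
cx_7 = 415
cy_7 = 280
r_7 = 30
x0_8 = 190
y0_8 = 195
cx_9 = 215
cy_9 = 440
r_9 = 35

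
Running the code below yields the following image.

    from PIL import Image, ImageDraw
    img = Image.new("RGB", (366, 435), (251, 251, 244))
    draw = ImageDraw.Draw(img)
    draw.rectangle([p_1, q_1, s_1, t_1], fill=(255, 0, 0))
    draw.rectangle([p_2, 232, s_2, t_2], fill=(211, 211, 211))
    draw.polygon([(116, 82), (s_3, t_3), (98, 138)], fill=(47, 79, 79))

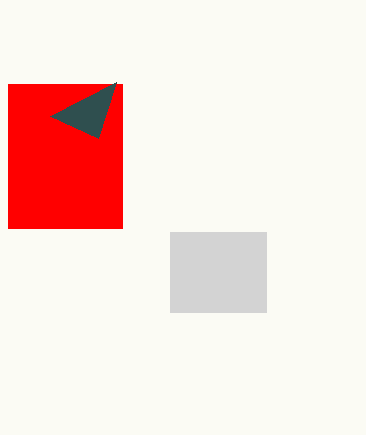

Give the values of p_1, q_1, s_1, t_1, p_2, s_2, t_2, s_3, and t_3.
p_1 = 8; q_1 = 84; s_1 = 122; t_1 = 228; p_2 = 170; s_2 = 266; t_2 = 312; s_3 = 50; t_3 = 116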